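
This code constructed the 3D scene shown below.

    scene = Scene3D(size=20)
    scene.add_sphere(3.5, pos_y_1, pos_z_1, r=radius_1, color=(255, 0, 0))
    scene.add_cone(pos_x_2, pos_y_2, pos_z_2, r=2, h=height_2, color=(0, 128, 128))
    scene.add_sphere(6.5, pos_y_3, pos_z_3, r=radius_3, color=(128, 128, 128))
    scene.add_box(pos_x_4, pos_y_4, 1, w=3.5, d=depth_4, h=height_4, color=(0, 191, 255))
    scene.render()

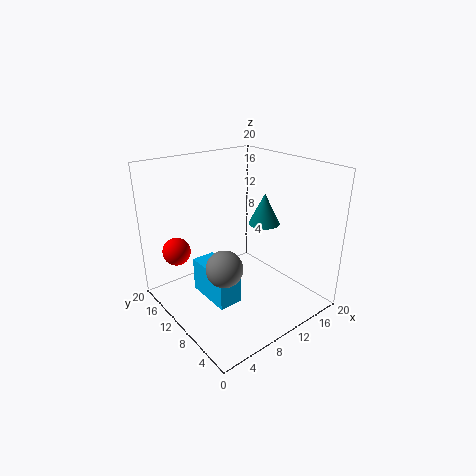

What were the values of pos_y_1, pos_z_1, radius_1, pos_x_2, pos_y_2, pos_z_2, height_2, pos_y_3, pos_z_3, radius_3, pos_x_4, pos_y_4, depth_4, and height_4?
pos_y_1 = 16; pos_z_1 = 7.5; radius_1 = 2; pos_x_2 = 11.5; pos_y_2 = 6.5; pos_z_2 = 13; height_2 = 4; pos_y_3 = 8.5; pos_z_3 = 7; radius_3 = 2.5; pos_x_4 = 5.5; pos_y_4 = 8; depth_4 = 7; height_4 = 5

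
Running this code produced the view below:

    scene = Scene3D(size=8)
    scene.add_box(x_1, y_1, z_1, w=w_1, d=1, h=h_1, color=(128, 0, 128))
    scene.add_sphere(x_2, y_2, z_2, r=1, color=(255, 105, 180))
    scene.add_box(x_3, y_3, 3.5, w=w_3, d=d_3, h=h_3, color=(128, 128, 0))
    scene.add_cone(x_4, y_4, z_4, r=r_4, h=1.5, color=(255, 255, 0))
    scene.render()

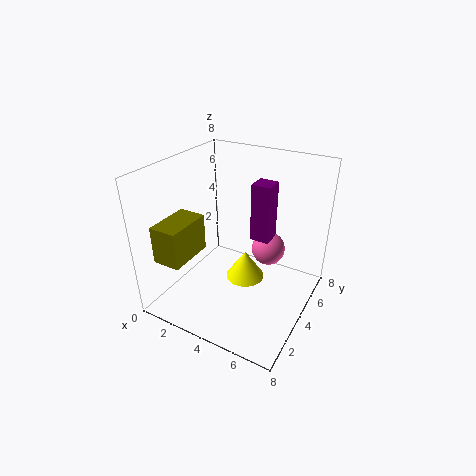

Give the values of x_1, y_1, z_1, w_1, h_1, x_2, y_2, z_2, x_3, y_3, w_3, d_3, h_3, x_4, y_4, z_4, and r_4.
x_1 = 5, y_1 = 3.5, z_1 = 4.5, w_1 = 1, h_1 = 3, x_2 = 5, y_2 = 6, z_2 = 2.5, x_3 = 1, y_3 = 0.5, w_3 = 1.5, d_3 = 2.5, h_3 = 2, x_4 = 5, y_4 = 3, z_4 = 2.5, r_4 = 1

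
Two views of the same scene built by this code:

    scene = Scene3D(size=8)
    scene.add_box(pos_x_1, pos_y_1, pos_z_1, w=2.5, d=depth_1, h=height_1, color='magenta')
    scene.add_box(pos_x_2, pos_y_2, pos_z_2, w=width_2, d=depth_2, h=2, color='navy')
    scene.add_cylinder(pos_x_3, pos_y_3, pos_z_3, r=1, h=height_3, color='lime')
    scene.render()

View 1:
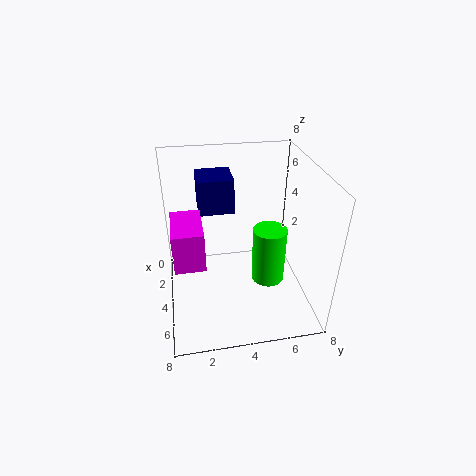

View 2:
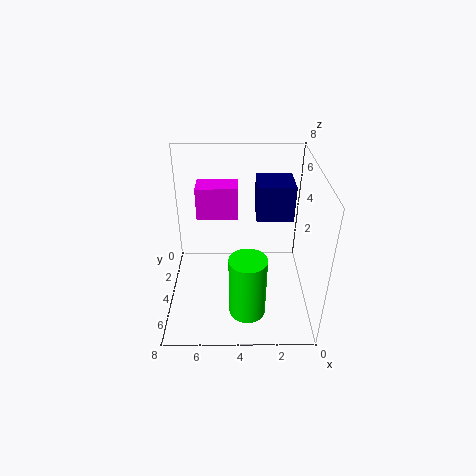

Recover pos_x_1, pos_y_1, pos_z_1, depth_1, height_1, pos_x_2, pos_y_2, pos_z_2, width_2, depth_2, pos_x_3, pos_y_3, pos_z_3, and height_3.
pos_x_1 = 4, pos_y_1 = 0.5, pos_z_1 = 4, depth_1 = 1.5, height_1 = 2, pos_x_2 = 1, pos_y_2 = 2, pos_z_2 = 5, width_2 = 2, depth_2 = 2, pos_x_3 = 3.5, pos_y_3 = 6, pos_z_3 = 0.5, height_3 = 3.5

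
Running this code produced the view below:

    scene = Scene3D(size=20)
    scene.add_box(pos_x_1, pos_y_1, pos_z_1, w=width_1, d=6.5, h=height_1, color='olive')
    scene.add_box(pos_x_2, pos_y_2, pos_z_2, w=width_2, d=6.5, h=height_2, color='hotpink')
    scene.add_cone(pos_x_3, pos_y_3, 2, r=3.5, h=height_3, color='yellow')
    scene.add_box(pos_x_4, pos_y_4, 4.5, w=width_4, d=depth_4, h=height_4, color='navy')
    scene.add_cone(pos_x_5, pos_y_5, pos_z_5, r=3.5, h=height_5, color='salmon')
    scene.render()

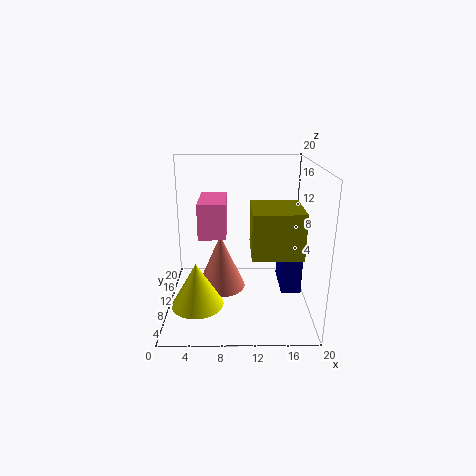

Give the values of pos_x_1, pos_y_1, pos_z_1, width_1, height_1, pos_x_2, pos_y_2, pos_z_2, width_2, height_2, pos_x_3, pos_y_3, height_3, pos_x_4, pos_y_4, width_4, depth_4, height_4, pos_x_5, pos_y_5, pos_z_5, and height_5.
pos_x_1 = 11.5
pos_y_1 = 1.5
pos_z_1 = 10.5
width_1 = 6
height_1 = 5.5
pos_x_2 = 5
pos_y_2 = 5.5
pos_z_2 = 11.5
width_2 = 3.5
height_2 = 4.5
pos_x_3 = 4.5
pos_y_3 = 6
height_3 = 6
pos_x_4 = 15.5
pos_y_4 = 4.5
width_4 = 2.5
depth_4 = 6
height_4 = 7
pos_x_5 = 7.5
pos_y_5 = 11
pos_z_5 = 2
height_5 = 8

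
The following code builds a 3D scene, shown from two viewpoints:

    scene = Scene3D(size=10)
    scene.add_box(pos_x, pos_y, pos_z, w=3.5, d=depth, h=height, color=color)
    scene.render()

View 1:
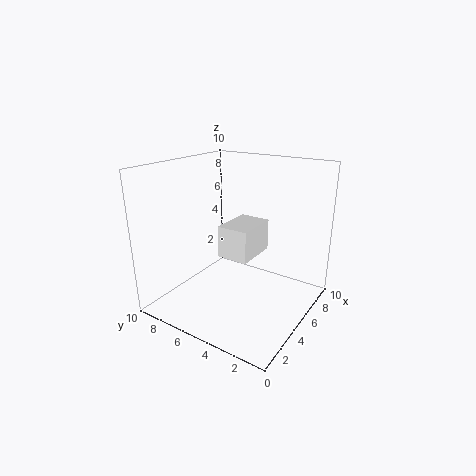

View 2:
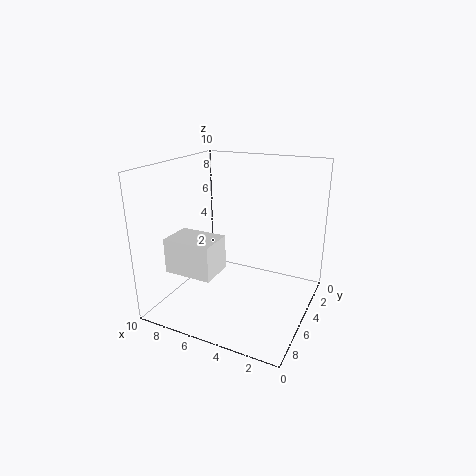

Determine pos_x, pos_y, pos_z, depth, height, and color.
pos_x = 6; pos_y = 5; pos_z = 2.5; depth = 2.5; height = 2.5; color = 'white'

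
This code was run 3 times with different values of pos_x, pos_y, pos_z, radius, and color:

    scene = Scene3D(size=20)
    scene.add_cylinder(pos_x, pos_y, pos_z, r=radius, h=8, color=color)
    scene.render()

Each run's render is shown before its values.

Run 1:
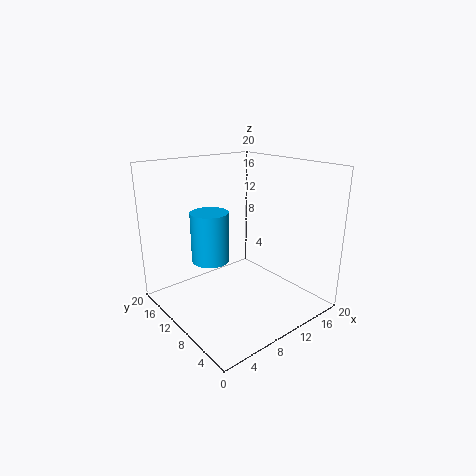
pos_x = 10; pos_y = 17; pos_z = 4; radius = 3; color = 'deepskyblue'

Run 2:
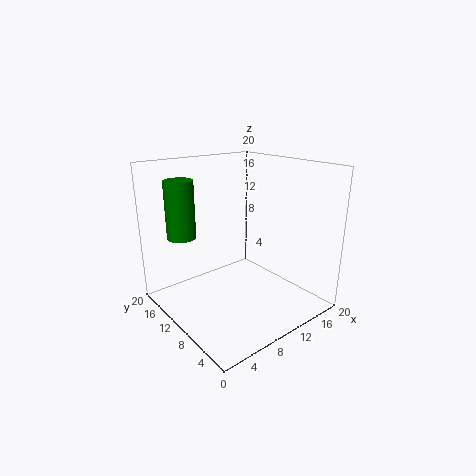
pos_x = 4; pos_y = 15; pos_z = 10; radius = 2; color = 'green'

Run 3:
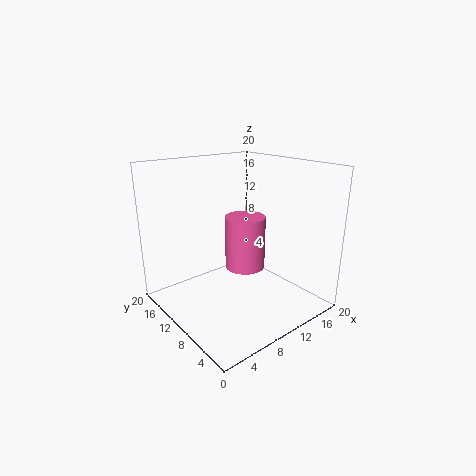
pos_x = 13; pos_y = 12; pos_z = 4; radius = 3; color = 'hotpink'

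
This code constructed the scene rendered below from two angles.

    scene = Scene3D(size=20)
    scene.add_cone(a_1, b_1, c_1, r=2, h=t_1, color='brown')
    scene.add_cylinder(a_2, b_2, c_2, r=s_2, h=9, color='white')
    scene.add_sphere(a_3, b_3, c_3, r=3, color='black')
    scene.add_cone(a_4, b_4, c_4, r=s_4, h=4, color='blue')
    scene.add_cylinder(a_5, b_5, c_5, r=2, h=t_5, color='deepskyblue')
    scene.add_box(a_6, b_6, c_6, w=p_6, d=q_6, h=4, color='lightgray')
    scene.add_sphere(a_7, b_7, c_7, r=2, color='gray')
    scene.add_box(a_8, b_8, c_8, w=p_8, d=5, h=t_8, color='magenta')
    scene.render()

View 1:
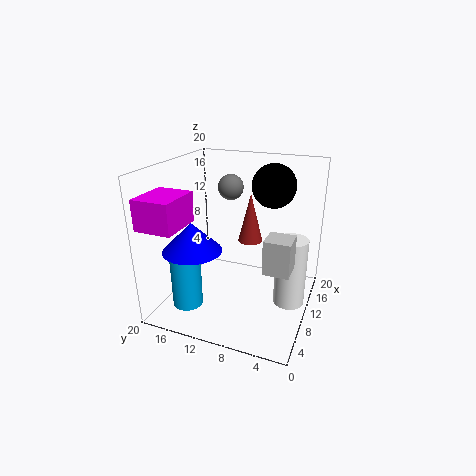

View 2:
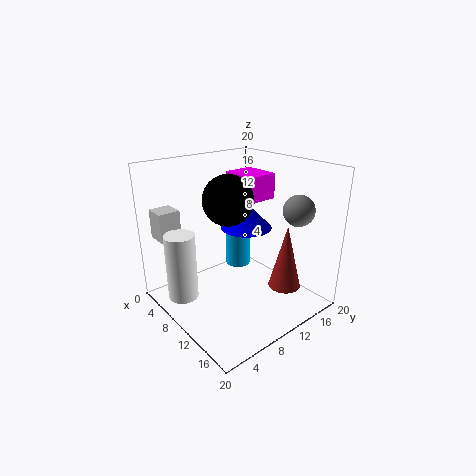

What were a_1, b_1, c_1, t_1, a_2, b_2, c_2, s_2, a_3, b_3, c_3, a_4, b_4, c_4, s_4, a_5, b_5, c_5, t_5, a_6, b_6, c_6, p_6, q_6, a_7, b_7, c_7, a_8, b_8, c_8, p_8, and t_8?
a_1 = 18
b_1 = 11
c_1 = 6
t_1 = 8
a_2 = 8
b_2 = 2
c_2 = 3
s_2 = 2
a_3 = 13
b_3 = 6
c_3 = 17
a_4 = 6
b_4 = 15
c_4 = 9
s_4 = 4
a_5 = 4
b_5 = 15
c_5 = 2
t_5 = 7
a_6 = 2
b_6 = 1
c_6 = 10
p_6 = 3
q_6 = 3
a_7 = 17
b_7 = 14
c_7 = 15
a_8 = 1
b_8 = 15
c_8 = 13
p_8 = 6
t_8 = 4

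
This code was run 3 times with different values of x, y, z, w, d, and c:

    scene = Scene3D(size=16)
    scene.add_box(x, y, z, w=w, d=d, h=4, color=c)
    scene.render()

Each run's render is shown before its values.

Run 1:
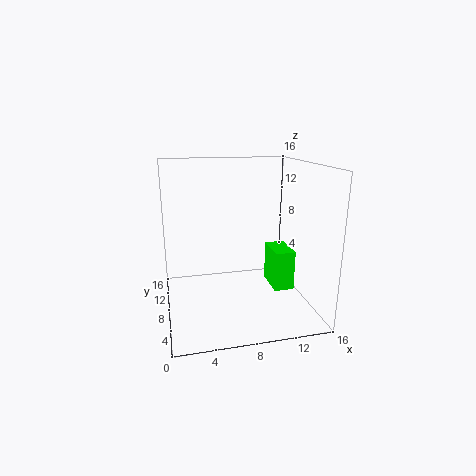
x = 10.5; y = 2.5; z = 4; w = 2; d = 3.5; c = 'lime'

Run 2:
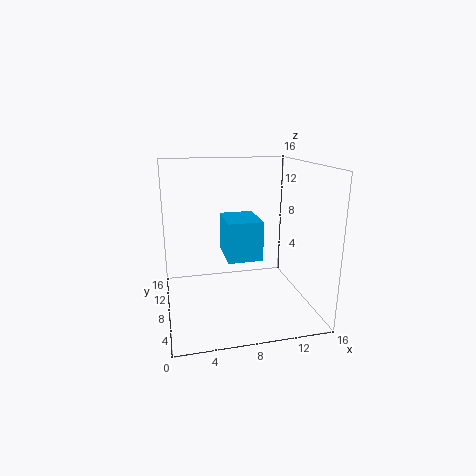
x = 6; y = 3.5; z = 7; w = 3.5; d = 4.5; c = 'deepskyblue'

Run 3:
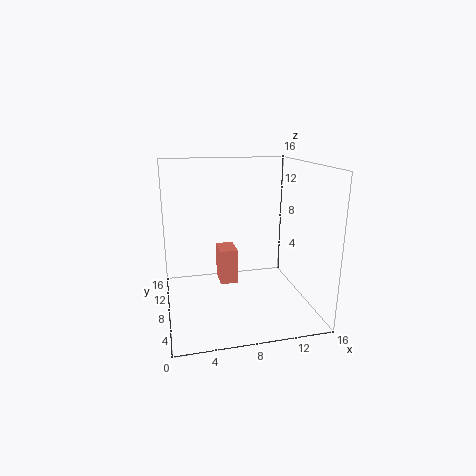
x = 6; y = 8; z = 2.5; w = 2; d = 3; c = 'salmon'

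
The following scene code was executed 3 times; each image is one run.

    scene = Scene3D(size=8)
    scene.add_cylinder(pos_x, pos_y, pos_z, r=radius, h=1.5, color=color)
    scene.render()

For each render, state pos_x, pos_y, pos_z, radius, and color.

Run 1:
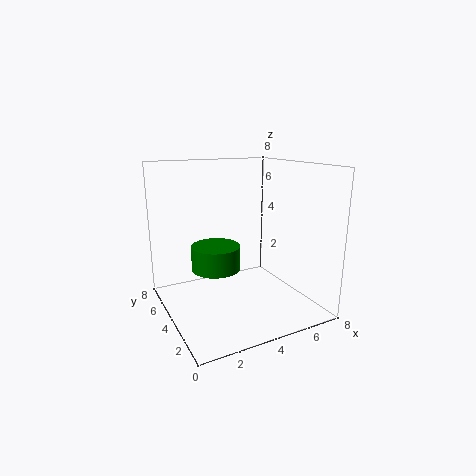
pos_x = 3.5, pos_y = 6, pos_z = 1.5, radius = 1.5, color = 'green'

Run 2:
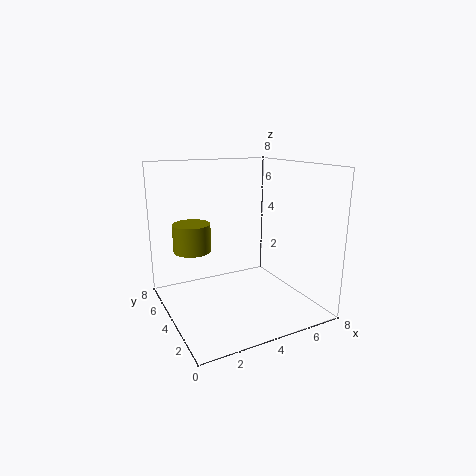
pos_x = 1.5, pos_y = 4.5, pos_z = 3.5, radius = 1, color = 'olive'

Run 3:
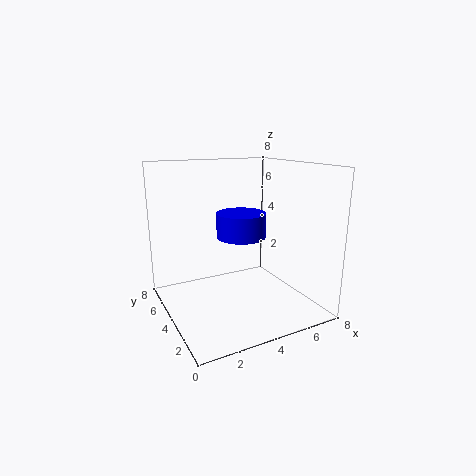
pos_x = 5, pos_y = 5.5, pos_z = 3.5, radius = 1.5, color = 'blue'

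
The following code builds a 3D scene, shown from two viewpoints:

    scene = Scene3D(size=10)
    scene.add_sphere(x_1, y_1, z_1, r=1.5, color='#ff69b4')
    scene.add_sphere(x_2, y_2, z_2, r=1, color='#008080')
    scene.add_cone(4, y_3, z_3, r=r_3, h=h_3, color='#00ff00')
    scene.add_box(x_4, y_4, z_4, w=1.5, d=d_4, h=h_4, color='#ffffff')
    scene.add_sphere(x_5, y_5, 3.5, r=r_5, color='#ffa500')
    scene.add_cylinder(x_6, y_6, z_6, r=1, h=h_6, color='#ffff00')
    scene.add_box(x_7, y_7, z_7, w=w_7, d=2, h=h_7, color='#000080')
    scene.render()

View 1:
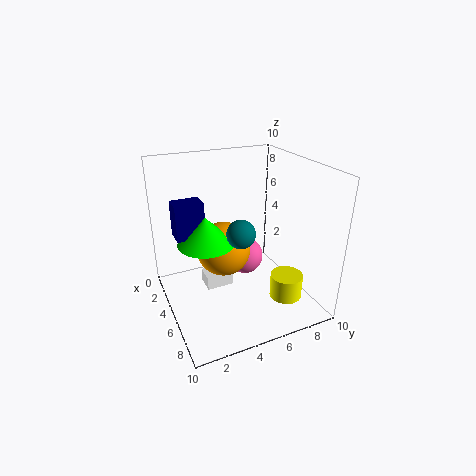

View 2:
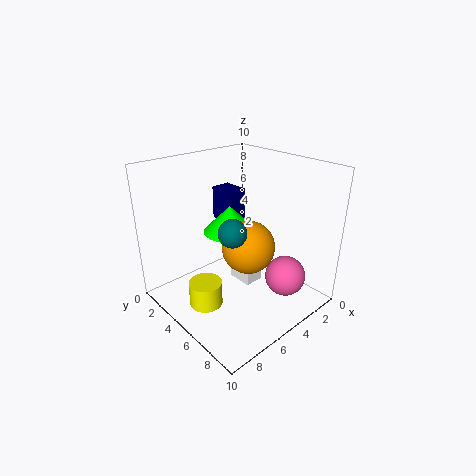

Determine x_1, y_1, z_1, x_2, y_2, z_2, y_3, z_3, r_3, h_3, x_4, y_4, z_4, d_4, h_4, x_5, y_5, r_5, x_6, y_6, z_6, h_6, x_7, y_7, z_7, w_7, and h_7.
x_1 = 2, y_1 = 7, z_1 = 1.5, x_2 = 5.5, y_2 = 5, z_2 = 5.5, y_3 = 3, z_3 = 4.5, r_3 = 2, h_3 = 2, x_4 = 2.5, y_4 = 3, z_4 = 0.5, d_4 = 2, h_4 = 1, x_5 = 3.5, y_5 = 4.5, r_5 = 2, x_6 = 9, y_6 = 6.5, z_6 = 2.5, h_6 = 1.5, x_7 = 2.5, y_7 = 1, z_7 = 5, w_7 = 1.5, h_7 = 2.5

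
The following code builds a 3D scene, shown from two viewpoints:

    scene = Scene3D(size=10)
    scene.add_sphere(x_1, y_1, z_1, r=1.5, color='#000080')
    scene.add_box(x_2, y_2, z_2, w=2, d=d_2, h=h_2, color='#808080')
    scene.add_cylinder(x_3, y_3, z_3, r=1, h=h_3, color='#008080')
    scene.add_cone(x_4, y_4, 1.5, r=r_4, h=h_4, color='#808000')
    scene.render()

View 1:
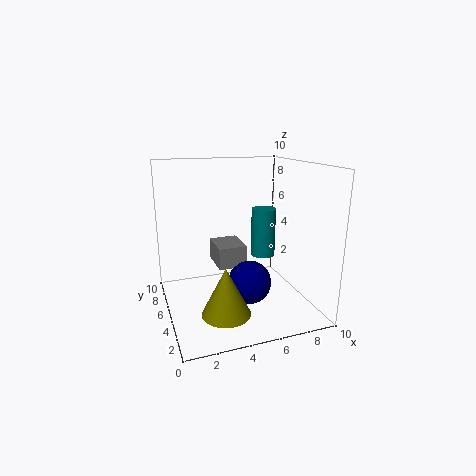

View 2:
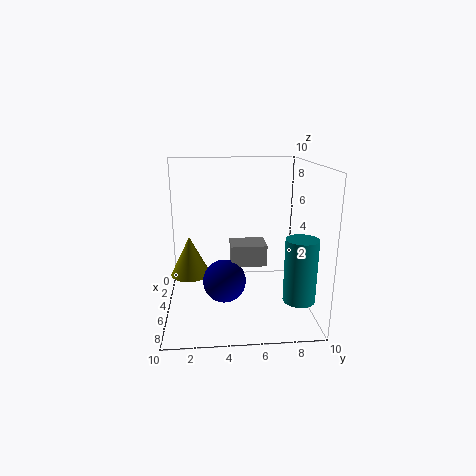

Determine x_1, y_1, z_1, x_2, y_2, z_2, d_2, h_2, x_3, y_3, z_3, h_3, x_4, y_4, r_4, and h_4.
x_1 = 5.5, y_1 = 4, z_1 = 2, x_2 = 3.5, y_2 = 4.5, z_2 = 3, d_2 = 2.5, h_2 = 1.5, x_3 = 8.5, y_3 = 8.5, z_3 = 2, h_3 = 4, x_4 = 3, y_4 = 1.5, r_4 = 1.5, h_4 = 3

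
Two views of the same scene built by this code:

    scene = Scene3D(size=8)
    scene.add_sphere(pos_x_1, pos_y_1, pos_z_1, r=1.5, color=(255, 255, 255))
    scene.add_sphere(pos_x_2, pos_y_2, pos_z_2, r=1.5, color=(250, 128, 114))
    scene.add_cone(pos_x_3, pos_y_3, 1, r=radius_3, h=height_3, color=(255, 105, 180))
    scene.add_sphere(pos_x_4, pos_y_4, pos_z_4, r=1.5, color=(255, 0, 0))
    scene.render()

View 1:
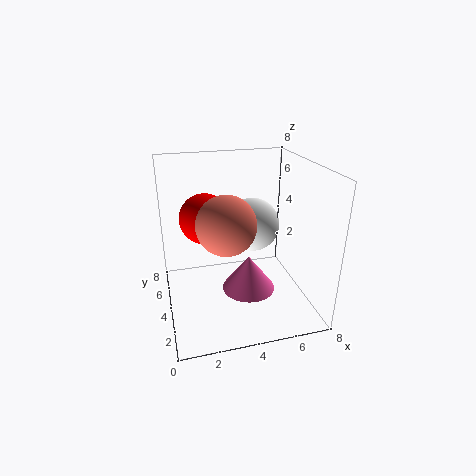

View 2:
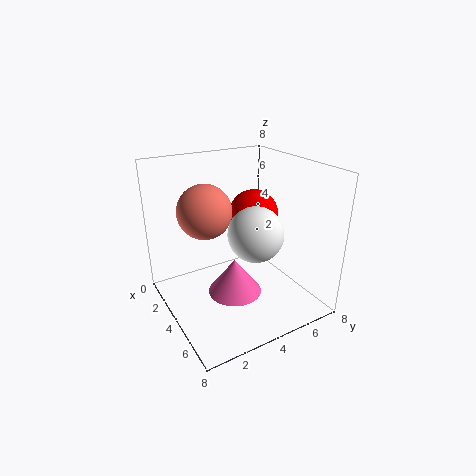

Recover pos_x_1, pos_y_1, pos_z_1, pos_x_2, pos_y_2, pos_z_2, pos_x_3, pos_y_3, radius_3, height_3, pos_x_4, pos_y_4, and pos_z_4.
pos_x_1 = 5
pos_y_1 = 4.5
pos_z_1 = 4.5
pos_x_2 = 3
pos_y_2 = 2.5
pos_z_2 = 5.5
pos_x_3 = 4.5
pos_y_3 = 3.5
radius_3 = 1.5
height_3 = 2
pos_x_4 = 2.5
pos_y_4 = 6
pos_z_4 = 4.5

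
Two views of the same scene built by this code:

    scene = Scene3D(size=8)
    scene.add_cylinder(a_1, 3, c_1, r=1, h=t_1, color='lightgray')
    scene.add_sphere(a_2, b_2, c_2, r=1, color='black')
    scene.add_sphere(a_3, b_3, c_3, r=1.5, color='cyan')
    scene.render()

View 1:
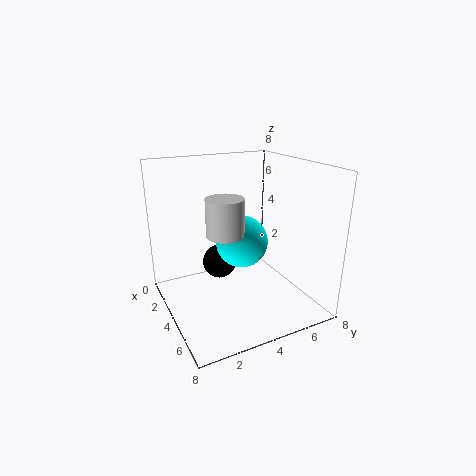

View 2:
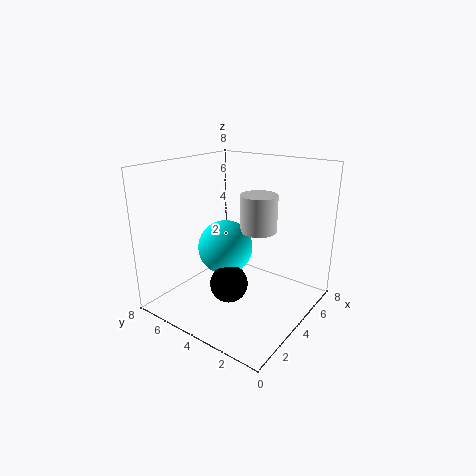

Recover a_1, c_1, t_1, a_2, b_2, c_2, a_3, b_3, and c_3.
a_1 = 4.5, c_1 = 4.5, t_1 = 2, a_2 = 2.5, b_2 = 3.5, c_2 = 2, a_3 = 3.5, b_3 = 4.5, c_3 = 3.5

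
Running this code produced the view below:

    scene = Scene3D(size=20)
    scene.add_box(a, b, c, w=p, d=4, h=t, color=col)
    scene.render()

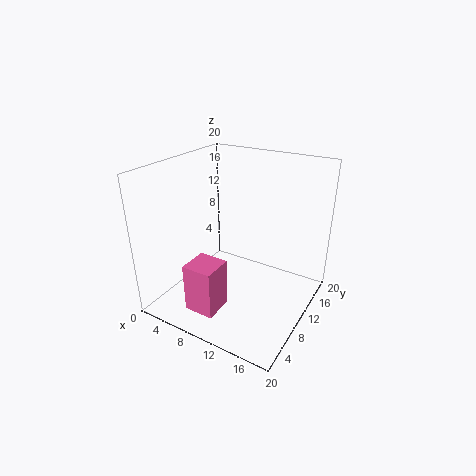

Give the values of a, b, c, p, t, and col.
a = 7; b = 1.5; c = 2.5; p = 4; t = 6.5; col = 'hotpink'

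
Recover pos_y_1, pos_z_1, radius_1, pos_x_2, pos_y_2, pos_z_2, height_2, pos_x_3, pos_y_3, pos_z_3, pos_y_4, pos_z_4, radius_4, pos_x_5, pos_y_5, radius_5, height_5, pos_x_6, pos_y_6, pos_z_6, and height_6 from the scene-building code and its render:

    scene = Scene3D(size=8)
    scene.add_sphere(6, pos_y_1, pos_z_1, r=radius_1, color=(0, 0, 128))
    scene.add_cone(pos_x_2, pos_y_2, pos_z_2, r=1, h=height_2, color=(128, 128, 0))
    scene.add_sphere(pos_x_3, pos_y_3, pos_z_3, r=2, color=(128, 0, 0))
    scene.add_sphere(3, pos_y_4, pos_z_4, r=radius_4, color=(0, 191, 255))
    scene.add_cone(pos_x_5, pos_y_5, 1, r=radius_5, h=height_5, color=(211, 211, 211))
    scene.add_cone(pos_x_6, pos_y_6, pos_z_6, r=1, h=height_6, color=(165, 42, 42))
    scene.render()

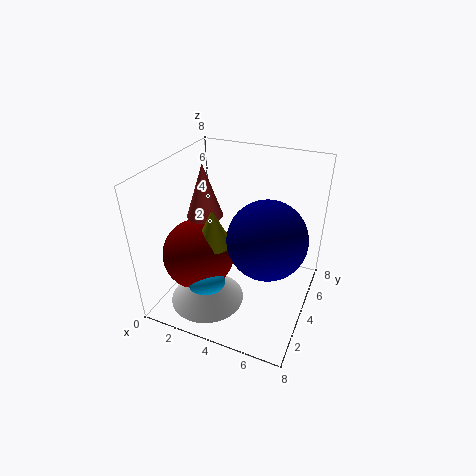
pos_y_1 = 3; pos_z_1 = 5; radius_1 = 2; pos_x_2 = 3; pos_y_2 = 3; pos_z_2 = 4; height_2 = 2; pos_x_3 = 2; pos_y_3 = 3; pos_z_3 = 3; pos_y_4 = 2; pos_z_4 = 2; radius_4 = 1; pos_x_5 = 3; pos_y_5 = 2; radius_5 = 2; height_5 = 2; pos_x_6 = 2; pos_y_6 = 4; pos_z_6 = 5; height_6 = 3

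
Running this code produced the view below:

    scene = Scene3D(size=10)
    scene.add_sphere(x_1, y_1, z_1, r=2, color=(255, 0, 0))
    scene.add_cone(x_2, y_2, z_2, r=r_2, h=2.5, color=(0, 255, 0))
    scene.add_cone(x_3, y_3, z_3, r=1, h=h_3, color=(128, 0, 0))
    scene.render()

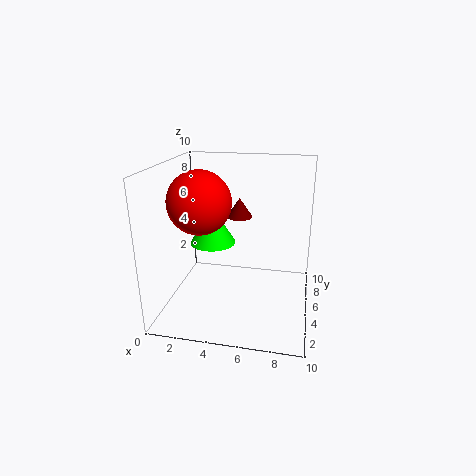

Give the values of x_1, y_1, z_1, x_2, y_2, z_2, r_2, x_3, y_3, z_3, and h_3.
x_1 = 3
y_1 = 3
z_1 = 8
x_2 = 3.5
y_2 = 4
z_2 = 5
r_2 = 1.5
x_3 = 4.5
y_3 = 8
z_3 = 5.5
h_3 = 1.5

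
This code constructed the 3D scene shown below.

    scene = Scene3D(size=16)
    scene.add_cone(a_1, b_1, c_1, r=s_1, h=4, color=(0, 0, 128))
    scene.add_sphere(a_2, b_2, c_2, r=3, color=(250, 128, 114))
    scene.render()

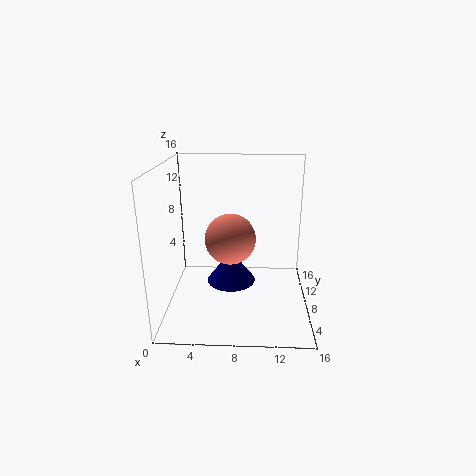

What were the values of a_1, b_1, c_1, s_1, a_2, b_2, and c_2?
a_1 = 7, b_1 = 11, c_1 = 1, s_1 = 3, a_2 = 7, b_2 = 10, c_2 = 7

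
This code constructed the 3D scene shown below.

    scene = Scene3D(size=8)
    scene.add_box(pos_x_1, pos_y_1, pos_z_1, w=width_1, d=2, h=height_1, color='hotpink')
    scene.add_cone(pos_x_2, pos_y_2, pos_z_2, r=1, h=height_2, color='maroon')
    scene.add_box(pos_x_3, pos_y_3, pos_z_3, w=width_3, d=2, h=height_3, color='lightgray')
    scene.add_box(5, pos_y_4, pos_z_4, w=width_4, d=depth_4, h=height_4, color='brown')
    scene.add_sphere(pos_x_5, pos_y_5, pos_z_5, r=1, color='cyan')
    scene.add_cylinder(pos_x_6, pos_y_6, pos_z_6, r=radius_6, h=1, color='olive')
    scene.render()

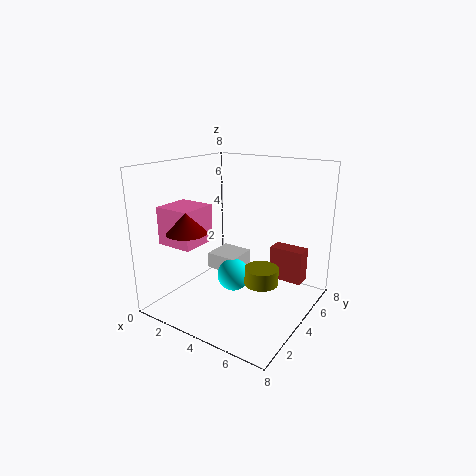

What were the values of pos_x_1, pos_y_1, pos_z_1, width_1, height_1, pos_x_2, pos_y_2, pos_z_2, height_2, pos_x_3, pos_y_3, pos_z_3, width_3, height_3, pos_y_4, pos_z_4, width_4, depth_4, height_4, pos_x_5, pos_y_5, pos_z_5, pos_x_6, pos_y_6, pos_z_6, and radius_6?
pos_x_1 = 1; pos_y_1 = 1; pos_z_1 = 4; width_1 = 2; height_1 = 2; pos_x_2 = 3; pos_y_2 = 1; pos_z_2 = 5; height_2 = 1; pos_x_3 = 1; pos_y_3 = 5; pos_z_3 = 1; width_3 = 2; height_3 = 1; pos_y_4 = 6; pos_z_4 = 1; width_4 = 2; depth_4 = 1; height_4 = 2; pos_x_5 = 3; pos_y_5 = 5; pos_z_5 = 1; pos_x_6 = 5; pos_y_6 = 5; pos_z_6 = 1; radius_6 = 1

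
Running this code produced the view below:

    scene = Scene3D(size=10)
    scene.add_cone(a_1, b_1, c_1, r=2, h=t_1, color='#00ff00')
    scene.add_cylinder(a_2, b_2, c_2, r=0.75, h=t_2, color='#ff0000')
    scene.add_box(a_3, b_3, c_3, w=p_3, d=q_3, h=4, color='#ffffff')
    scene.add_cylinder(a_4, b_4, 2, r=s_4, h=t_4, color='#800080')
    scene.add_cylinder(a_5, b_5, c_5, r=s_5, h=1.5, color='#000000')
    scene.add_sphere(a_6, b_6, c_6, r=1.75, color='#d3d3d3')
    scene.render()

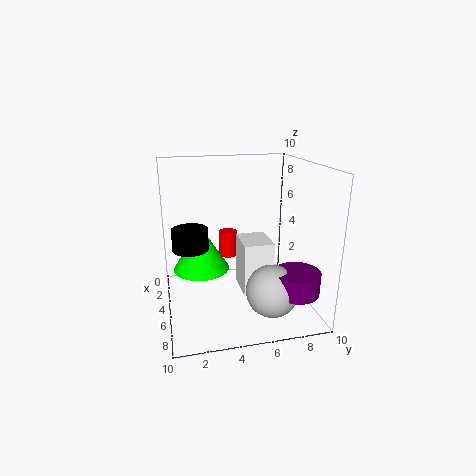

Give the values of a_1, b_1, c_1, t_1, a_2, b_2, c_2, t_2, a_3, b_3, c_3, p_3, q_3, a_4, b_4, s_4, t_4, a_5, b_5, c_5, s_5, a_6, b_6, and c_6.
a_1 = 4, b_1 = 2.5, c_1 = 2.5, t_1 = 3.25, a_2 = 1.5, b_2 = 5, c_2 = 2.25, t_2 = 2, a_3 = 2.25, b_3 = 5.5, c_3 = 0.25, p_3 = 2.75, q_3 = 2.25, a_4 = 8, b_4 = 8.25, s_4 = 1.5, t_4 = 1.5, a_5 = 4.5, b_5 = 1.75, c_5 = 4.25, s_5 = 1.25, a_6 = 7.5, b_6 = 6.75, c_6 = 2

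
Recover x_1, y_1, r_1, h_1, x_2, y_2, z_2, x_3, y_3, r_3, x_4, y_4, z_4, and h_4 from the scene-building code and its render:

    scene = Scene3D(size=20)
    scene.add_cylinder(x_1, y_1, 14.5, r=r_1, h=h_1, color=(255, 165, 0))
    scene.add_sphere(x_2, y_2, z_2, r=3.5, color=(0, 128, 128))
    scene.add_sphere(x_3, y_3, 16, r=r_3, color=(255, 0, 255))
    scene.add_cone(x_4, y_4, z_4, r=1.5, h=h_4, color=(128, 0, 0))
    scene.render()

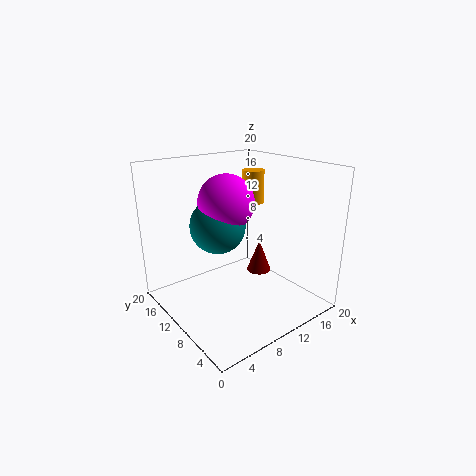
x_1 = 13
y_1 = 10.5
r_1 = 1.5
h_1 = 4.5
x_2 = 6
y_2 = 9
z_2 = 13
x_3 = 7
y_3 = 8.5
r_3 = 3.5
x_4 = 9.5
y_4 = 5
z_4 = 7.5
h_4 = 4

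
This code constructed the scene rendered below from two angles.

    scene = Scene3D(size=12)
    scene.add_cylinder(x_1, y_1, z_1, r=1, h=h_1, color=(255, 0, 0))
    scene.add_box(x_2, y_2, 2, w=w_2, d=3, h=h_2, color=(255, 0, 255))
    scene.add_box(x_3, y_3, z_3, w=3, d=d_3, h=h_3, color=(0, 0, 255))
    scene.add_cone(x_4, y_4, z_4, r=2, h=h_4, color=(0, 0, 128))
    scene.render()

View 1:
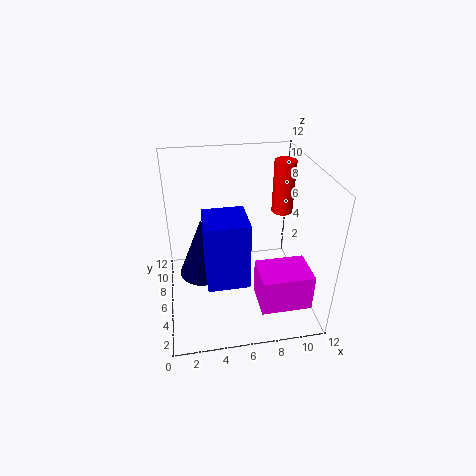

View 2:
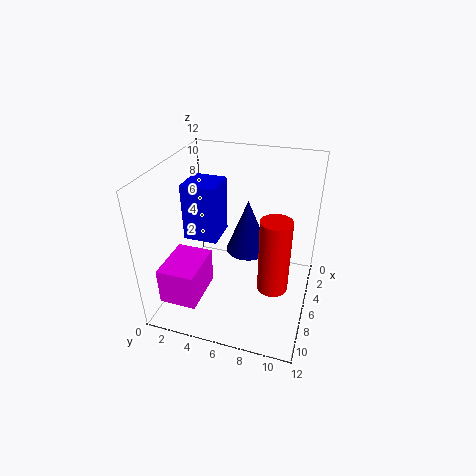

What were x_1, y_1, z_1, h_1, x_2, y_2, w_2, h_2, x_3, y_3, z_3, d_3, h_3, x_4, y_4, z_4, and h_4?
x_1 = 11; y_1 = 10; z_1 = 6; h_1 = 5; x_2 = 7; y_2 = 1; w_2 = 4; h_2 = 3; x_3 = 3; y_3 = 1; z_3 = 5; d_3 = 3; h_3 = 5; x_4 = 3; y_4 = 6; z_4 = 3; h_4 = 5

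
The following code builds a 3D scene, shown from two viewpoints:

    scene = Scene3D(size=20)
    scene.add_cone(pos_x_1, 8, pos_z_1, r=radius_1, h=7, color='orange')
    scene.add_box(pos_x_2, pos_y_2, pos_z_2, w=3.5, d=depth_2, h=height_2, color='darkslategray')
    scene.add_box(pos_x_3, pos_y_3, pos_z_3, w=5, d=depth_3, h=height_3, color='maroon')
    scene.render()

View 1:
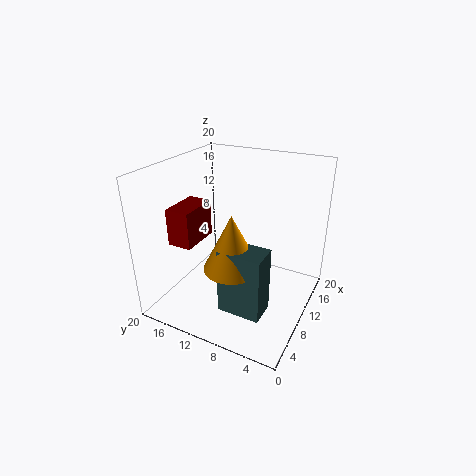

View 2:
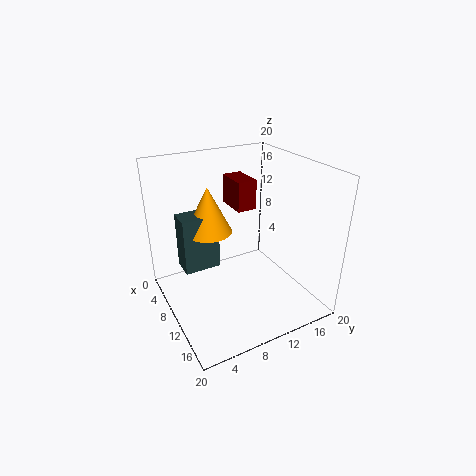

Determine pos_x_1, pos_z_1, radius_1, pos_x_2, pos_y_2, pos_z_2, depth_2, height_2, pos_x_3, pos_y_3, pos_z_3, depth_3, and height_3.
pos_x_1 = 4.5, pos_z_1 = 9, radius_1 = 3.5, pos_x_2 = 2.5, pos_y_2 = 3.5, pos_z_2 = 3.5, depth_2 = 5.5, height_2 = 8.5, pos_x_3 = 1.5, pos_y_3 = 12, pos_z_3 = 12, depth_3 = 3, height_3 = 4.5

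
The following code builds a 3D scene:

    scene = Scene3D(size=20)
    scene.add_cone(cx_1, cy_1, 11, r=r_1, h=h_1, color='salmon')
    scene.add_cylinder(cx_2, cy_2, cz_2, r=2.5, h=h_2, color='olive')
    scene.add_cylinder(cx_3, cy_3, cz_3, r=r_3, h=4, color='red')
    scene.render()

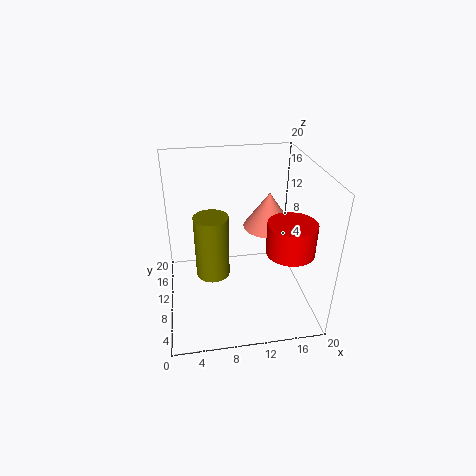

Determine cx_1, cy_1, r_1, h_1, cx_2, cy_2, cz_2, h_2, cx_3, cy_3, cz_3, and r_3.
cx_1 = 14.5
cy_1 = 11
r_1 = 3.5
h_1 = 5
cx_2 = 6.5
cy_2 = 12
cz_2 = 3
h_2 = 9.5
cx_3 = 15.5
cy_3 = 4
cz_3 = 11
r_3 = 3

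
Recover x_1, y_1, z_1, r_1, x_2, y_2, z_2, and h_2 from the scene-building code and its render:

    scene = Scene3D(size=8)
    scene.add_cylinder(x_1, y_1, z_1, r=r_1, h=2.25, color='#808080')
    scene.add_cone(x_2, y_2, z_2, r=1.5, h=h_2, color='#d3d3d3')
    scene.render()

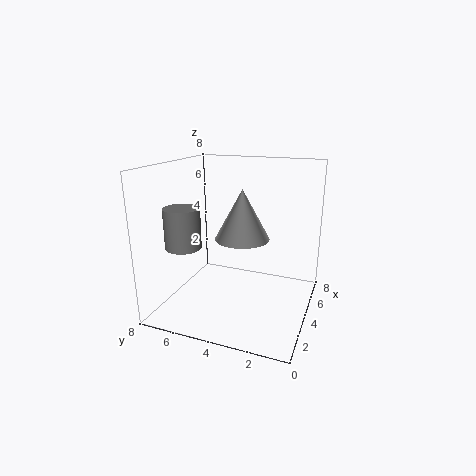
x_1 = 2.75
y_1 = 6.75
z_1 = 3.5
r_1 = 1
x_2 = 4
y_2 = 3.75
z_2 = 4
h_2 = 2.75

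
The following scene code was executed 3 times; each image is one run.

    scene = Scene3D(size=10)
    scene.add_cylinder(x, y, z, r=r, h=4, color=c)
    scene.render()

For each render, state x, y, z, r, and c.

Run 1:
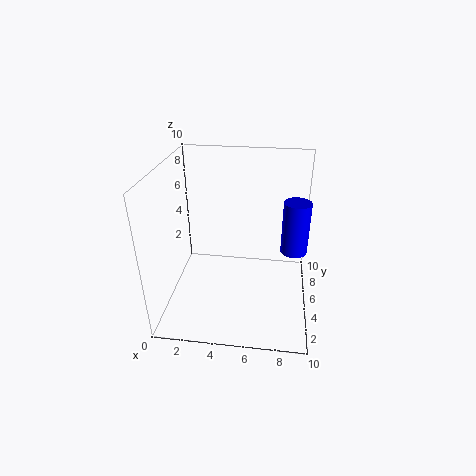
x = 9, y = 7, z = 3, r = 1, c = 'blue'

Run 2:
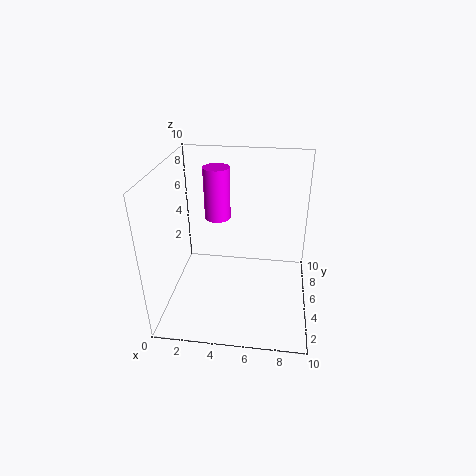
x = 3, y = 8, z = 5, r = 1, c = 'magenta'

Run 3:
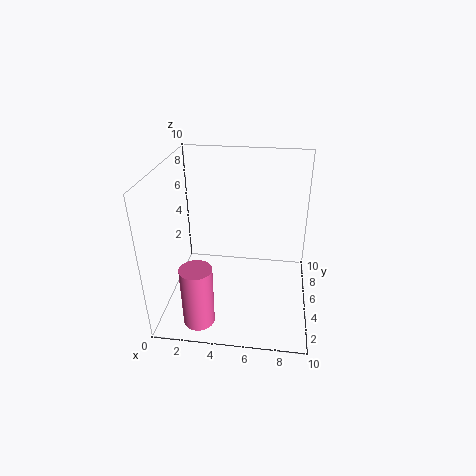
x = 3, y = 1, z = 1, r = 1, c = 'hotpink'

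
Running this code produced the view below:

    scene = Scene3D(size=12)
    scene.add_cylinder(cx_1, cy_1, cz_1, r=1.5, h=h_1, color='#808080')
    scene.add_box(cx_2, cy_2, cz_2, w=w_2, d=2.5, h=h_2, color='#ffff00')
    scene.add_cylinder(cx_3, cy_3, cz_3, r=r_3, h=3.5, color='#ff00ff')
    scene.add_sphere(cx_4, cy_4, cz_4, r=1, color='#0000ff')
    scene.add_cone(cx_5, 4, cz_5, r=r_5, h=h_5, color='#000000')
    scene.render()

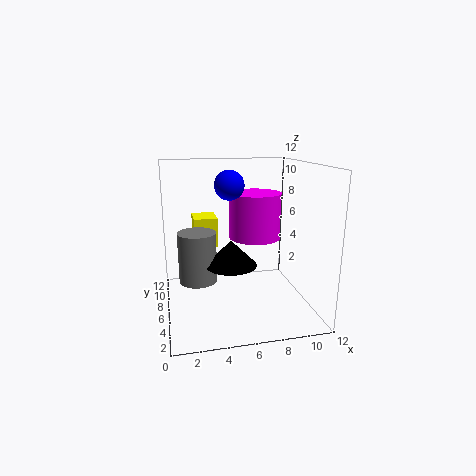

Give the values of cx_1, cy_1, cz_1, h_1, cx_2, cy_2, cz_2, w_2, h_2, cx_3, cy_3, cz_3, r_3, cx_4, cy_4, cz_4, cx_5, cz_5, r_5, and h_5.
cx_1 = 2.5; cy_1 = 5; cz_1 = 3; h_1 = 4; cx_2 = 2.5; cy_2 = 7; cz_2 = 5; w_2 = 2; h_2 = 2.5; cx_3 = 7; cy_3 = 4.5; cz_3 = 6.5; r_3 = 2; cx_4 = 4.5; cy_4 = 2; cz_4 = 11; cx_5 = 5; cz_5 = 4.5; r_5 = 2; h_5 = 2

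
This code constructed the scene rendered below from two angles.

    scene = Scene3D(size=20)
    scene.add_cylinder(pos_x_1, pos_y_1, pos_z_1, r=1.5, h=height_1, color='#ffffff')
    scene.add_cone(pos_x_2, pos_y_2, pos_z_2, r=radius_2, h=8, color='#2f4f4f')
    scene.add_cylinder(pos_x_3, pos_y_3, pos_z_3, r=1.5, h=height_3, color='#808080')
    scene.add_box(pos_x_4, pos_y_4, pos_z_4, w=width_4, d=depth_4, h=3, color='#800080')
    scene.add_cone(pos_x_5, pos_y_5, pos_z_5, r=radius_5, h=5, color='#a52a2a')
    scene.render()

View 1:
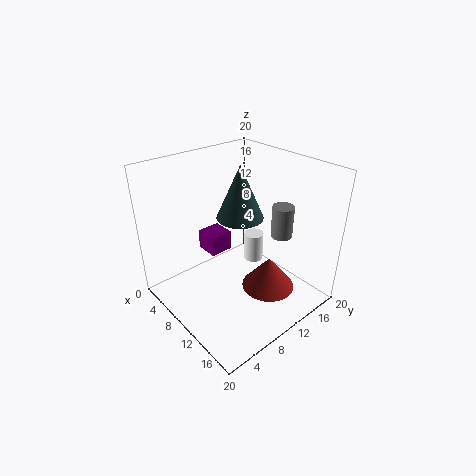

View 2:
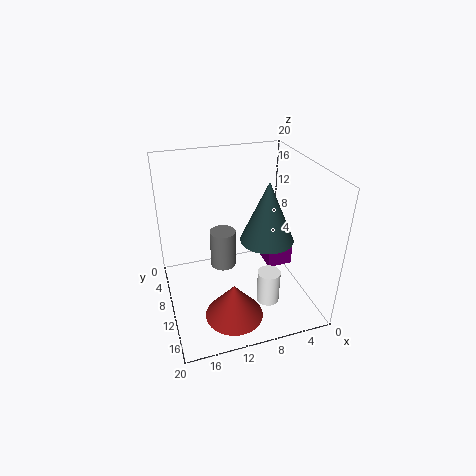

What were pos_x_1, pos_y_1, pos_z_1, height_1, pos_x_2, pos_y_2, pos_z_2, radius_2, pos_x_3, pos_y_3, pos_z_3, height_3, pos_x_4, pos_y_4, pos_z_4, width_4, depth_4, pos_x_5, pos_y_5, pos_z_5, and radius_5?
pos_x_1 = 7.5, pos_y_1 = 15.5, pos_z_1 = 3, height_1 = 4.5, pos_x_2 = 7, pos_y_2 = 13, pos_z_2 = 11, radius_2 = 3.5, pos_x_3 = 13.5, pos_y_3 = 15, pos_z_3 = 10, height_3 = 4.5, pos_x_4 = 2.5, pos_y_4 = 8.5, pos_z_4 = 5.5, width_4 = 3.5, depth_4 = 3.5, pos_x_5 = 12, pos_y_5 = 14.5, pos_z_5 = 0.5, radius_5 = 4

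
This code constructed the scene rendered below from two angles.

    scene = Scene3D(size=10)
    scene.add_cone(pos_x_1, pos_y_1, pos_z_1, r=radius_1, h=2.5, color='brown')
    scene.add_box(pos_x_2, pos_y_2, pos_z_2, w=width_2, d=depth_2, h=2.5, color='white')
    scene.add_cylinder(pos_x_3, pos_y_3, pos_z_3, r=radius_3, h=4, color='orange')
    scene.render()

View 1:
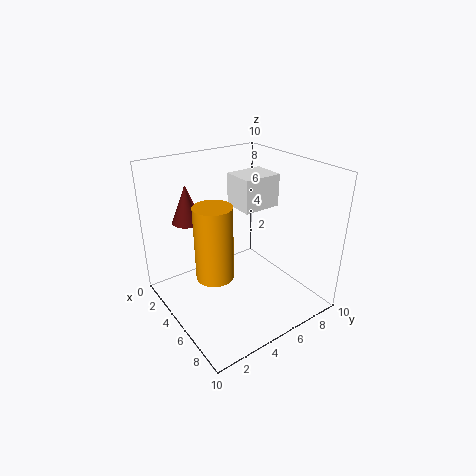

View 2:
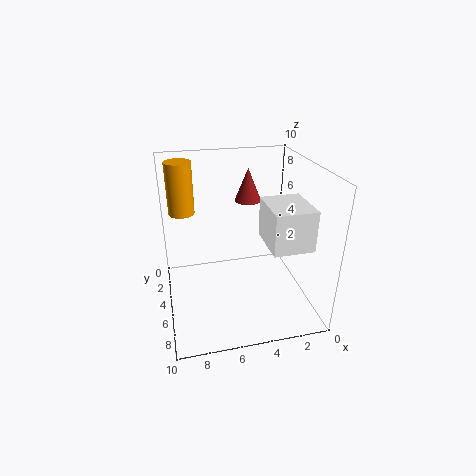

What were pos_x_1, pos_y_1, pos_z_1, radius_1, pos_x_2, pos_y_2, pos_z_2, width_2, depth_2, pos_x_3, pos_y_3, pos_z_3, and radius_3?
pos_x_1 = 3.5, pos_y_1 = 2, pos_z_1 = 6.5, radius_1 = 1, pos_x_2 = 1.5, pos_y_2 = 6.5, pos_z_2 = 6, width_2 = 2.5, depth_2 = 3, pos_x_3 = 8.5, pos_y_3 = 1, pos_z_3 = 5.5, radius_3 = 1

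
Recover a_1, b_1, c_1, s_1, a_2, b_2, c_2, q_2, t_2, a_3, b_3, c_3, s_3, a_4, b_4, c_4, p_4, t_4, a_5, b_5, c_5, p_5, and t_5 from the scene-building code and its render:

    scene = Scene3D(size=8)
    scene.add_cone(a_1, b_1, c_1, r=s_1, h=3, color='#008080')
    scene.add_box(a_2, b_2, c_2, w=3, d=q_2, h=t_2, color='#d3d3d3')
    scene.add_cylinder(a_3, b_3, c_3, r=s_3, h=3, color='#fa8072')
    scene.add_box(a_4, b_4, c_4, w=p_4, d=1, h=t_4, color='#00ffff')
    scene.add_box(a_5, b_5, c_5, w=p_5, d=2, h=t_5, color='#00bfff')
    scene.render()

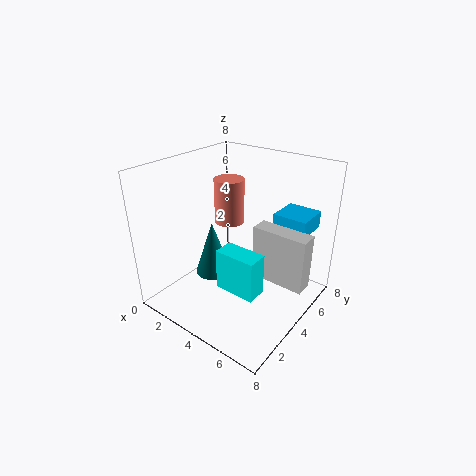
a_1 = 3, b_1 = 3, c_1 = 2, s_1 = 1, a_2 = 5, b_2 = 4, c_2 = 2, q_2 = 1, t_2 = 3, a_3 = 1, b_3 = 7, c_3 = 3, s_3 = 1, a_4 = 5, b_4 = 1, c_4 = 3, p_4 = 2, t_4 = 2, a_5 = 5, b_5 = 6, c_5 = 4, p_5 = 2, t_5 = 1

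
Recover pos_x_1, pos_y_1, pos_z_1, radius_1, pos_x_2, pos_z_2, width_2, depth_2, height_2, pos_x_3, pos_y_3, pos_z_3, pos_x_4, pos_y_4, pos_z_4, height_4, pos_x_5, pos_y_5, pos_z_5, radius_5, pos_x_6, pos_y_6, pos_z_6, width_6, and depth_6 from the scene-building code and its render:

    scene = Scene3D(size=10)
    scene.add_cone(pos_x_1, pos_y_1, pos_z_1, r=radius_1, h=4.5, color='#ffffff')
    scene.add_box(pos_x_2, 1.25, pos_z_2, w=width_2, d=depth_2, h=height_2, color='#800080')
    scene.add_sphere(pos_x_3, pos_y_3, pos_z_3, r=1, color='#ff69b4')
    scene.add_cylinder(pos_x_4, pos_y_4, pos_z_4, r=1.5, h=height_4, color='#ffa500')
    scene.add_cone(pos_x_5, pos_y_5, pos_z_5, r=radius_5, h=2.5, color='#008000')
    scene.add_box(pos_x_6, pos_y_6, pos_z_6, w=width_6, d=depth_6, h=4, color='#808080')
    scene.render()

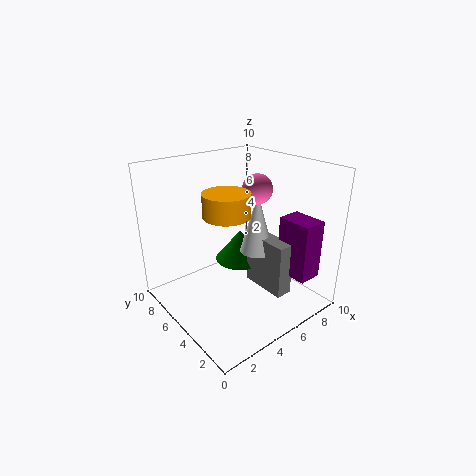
pos_x_1 = 7
pos_y_1 = 5.25
pos_z_1 = 3.25
radius_1 = 1.25
pos_x_2 = 7.75
pos_z_2 = 2
width_2 = 1.75
depth_2 = 2.5
height_2 = 4.25
pos_x_3 = 6
pos_y_3 = 4.25
pos_z_3 = 8.5
pos_x_4 = 3.5
pos_y_4 = 4.25
pos_z_4 = 7.25
height_4 = 1.5
pos_x_5 = 7.25
pos_y_5 = 7.5
pos_z_5 = 1.5
radius_5 = 2
pos_x_6 = 6.75
pos_y_6 = 2.5
pos_z_6 = 0.5
width_6 = 1.25
depth_6 = 3.5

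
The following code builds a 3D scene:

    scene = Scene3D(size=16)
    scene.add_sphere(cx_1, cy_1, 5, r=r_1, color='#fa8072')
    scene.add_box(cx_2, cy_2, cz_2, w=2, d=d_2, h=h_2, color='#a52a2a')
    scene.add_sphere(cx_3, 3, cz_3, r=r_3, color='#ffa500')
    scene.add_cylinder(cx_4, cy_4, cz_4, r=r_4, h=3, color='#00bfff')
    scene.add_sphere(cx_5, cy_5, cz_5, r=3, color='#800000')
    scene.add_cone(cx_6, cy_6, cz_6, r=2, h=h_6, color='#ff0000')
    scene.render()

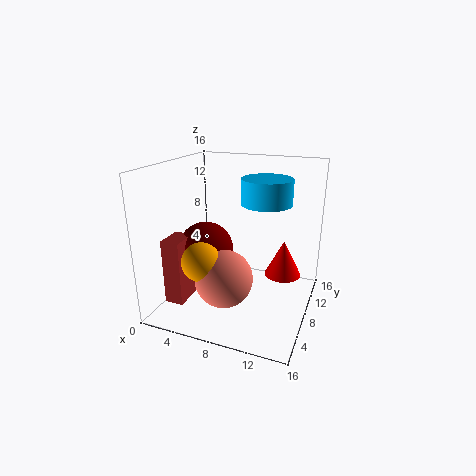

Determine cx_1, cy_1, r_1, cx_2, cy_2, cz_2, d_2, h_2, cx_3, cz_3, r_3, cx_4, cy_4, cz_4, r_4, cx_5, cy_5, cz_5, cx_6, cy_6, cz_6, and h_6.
cx_1 = 8, cy_1 = 4, r_1 = 3, cx_2 = 2, cy_2 = 2, cz_2 = 2, d_2 = 3, h_2 = 7, cx_3 = 6, cz_3 = 7, r_3 = 2, cx_4 = 10, cy_4 = 12, cz_4 = 11, r_4 = 3, cx_5 = 5, cy_5 = 6, cz_5 = 7, cx_6 = 13, cy_6 = 9, cz_6 = 4, h_6 = 4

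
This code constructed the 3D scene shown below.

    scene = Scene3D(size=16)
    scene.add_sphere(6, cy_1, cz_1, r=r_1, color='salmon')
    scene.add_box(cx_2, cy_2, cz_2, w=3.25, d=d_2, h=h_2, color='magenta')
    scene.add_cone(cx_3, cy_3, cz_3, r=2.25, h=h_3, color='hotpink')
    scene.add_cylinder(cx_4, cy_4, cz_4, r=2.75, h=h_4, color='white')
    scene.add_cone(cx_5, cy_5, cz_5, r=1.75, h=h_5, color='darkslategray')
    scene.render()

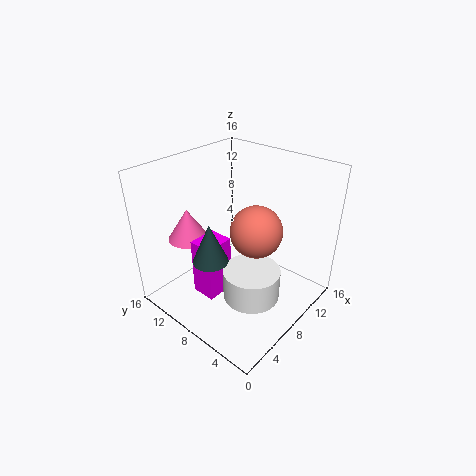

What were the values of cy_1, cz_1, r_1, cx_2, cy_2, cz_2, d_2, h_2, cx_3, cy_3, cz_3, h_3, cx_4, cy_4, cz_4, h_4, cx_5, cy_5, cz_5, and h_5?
cy_1 = 4, cz_1 = 11.25, r_1 = 2.5, cx_2 = 3.5, cy_2 = 8, cz_2 = 2, d_2 = 2.75, h_2 = 6.5, cx_3 = 4.75, cy_3 = 12.5, cz_3 = 7.75, h_3 = 3.5, cx_4 = 4.5, cy_4 = 3.25, cz_4 = 5, h_4 = 3, cx_5 = 2.75, cy_5 = 7, cz_5 = 8.25, h_5 = 4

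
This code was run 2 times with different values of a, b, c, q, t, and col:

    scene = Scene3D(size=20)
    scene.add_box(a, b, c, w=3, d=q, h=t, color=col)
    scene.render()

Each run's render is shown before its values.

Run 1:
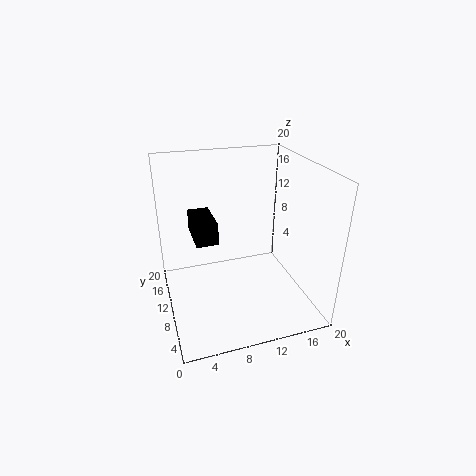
a = 4, b = 9, c = 10, q = 6, t = 3, col = 'black'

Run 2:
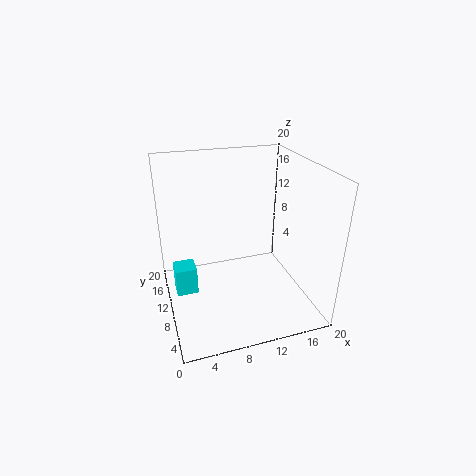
a = 1, b = 10, c = 2, q = 3, t = 4, col = 'cyan'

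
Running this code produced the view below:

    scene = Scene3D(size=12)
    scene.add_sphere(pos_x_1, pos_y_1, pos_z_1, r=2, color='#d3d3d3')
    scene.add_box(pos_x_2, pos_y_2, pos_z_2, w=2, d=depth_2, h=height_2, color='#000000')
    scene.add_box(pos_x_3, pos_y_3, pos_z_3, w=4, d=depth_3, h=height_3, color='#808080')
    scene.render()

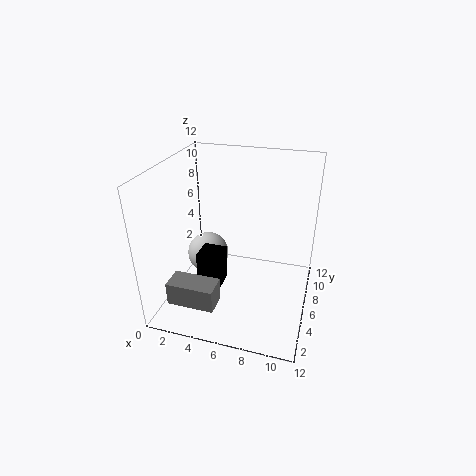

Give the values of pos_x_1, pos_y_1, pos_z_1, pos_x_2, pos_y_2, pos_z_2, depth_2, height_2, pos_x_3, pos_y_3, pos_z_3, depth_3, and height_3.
pos_x_1 = 2
pos_y_1 = 9
pos_z_1 = 2
pos_x_2 = 3
pos_y_2 = 4
pos_z_2 = 2
depth_2 = 2
height_2 = 3
pos_x_3 = 1
pos_y_3 = 2
pos_z_3 = 1
depth_3 = 2
height_3 = 2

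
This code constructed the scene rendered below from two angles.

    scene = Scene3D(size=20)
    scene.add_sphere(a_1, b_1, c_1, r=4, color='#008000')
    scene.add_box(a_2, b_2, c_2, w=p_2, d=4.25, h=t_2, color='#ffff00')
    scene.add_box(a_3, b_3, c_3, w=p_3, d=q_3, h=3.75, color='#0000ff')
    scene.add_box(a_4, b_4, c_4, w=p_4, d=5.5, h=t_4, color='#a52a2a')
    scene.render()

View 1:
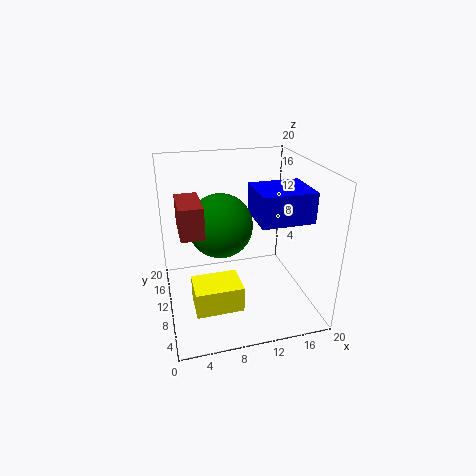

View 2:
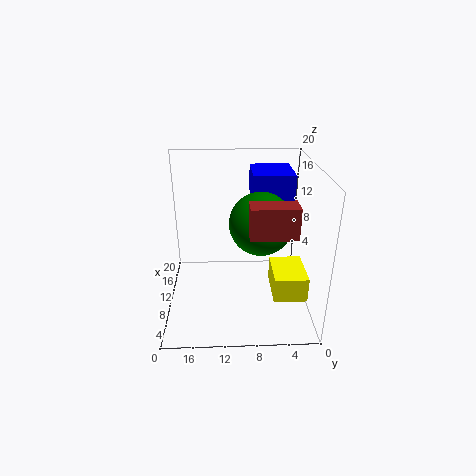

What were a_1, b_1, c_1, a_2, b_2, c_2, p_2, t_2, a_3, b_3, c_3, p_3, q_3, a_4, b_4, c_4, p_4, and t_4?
a_1 = 7
b_1 = 7.25
c_1 = 13.5
a_2 = 2.75
b_2 = 1.5
c_2 = 4.5
p_2 = 5.75
t_2 = 3.25
a_3 = 10.75
b_3 = 2.25
c_3 = 14.75
p_3 = 6.5
q_3 = 5.75
a_4 = 1.75
b_4 = 3.5
c_4 = 13.75
p_4 = 2.75
t_4 = 3.75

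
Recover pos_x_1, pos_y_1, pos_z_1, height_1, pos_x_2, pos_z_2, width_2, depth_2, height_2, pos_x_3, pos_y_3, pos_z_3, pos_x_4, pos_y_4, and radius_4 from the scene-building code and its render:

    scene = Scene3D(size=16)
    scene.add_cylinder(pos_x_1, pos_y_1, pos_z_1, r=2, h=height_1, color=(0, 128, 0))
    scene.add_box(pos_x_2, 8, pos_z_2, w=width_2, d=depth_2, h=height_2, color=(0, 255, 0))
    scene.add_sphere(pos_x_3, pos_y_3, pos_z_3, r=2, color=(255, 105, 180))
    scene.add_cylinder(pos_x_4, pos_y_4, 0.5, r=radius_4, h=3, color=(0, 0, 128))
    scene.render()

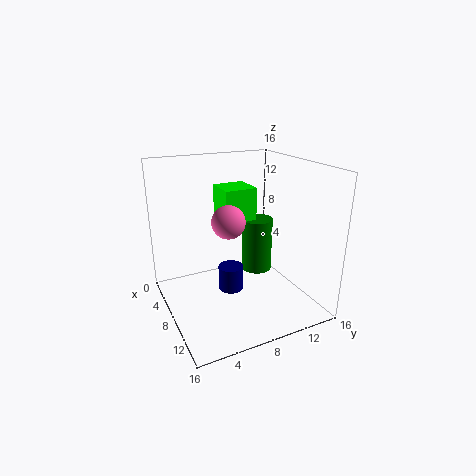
pos_x_1 = 3.5
pos_y_1 = 13
pos_z_1 = 1
height_1 = 7
pos_x_2 = 1
pos_z_2 = 8.5
width_2 = 4
depth_2 = 4
height_2 = 4
pos_x_3 = 5.5
pos_y_3 = 8
pos_z_3 = 9
pos_x_4 = 6
pos_y_4 = 8
radius_4 = 1.5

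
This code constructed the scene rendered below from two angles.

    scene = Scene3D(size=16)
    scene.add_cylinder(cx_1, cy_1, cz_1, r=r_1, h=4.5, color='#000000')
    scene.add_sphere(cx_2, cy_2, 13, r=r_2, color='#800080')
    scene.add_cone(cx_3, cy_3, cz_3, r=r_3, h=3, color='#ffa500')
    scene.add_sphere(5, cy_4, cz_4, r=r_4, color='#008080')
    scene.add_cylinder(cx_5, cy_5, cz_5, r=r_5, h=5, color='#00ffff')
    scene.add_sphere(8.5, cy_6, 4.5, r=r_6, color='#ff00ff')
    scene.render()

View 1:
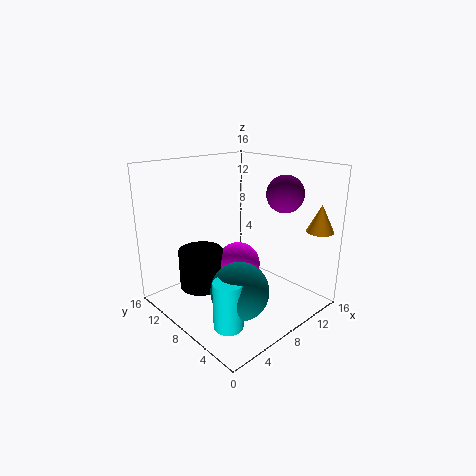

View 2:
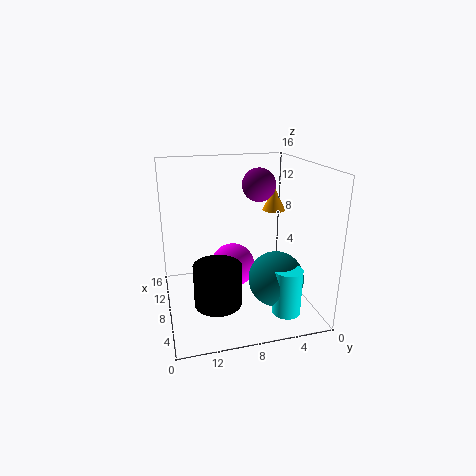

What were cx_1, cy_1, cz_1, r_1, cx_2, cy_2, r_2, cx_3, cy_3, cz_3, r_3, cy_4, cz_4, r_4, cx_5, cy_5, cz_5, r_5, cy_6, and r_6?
cx_1 = 5, cy_1 = 11, cz_1 = 2, r_1 = 2.5, cx_2 = 11.5, cy_2 = 4.5, r_2 = 2, cx_3 = 14, cy_3 = 1.5, cz_3 = 9, r_3 = 1.5, cy_4 = 4.5, cz_4 = 4, r_4 = 3, cx_5 = 3, cy_5 = 4, cz_5 = 1, r_5 = 1.5, cy_6 = 8.5, r_6 = 2.5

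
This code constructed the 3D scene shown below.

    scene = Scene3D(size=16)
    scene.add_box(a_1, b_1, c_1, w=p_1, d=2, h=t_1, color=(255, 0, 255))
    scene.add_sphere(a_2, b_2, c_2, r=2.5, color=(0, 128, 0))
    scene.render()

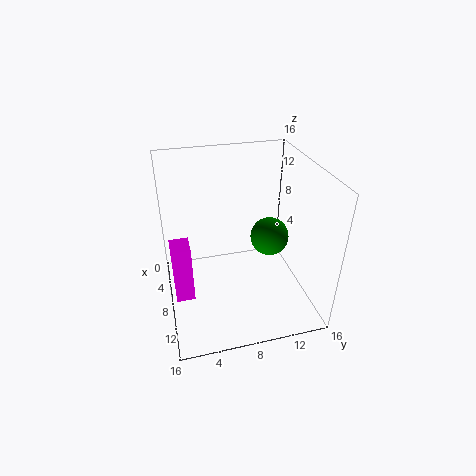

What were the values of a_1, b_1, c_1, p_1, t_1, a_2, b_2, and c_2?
a_1 = 8, b_1 = 0.5, c_1 = 2.5, p_1 = 2.5, t_1 = 6.5, a_2 = 3.5, b_2 = 13.5, c_2 = 4.5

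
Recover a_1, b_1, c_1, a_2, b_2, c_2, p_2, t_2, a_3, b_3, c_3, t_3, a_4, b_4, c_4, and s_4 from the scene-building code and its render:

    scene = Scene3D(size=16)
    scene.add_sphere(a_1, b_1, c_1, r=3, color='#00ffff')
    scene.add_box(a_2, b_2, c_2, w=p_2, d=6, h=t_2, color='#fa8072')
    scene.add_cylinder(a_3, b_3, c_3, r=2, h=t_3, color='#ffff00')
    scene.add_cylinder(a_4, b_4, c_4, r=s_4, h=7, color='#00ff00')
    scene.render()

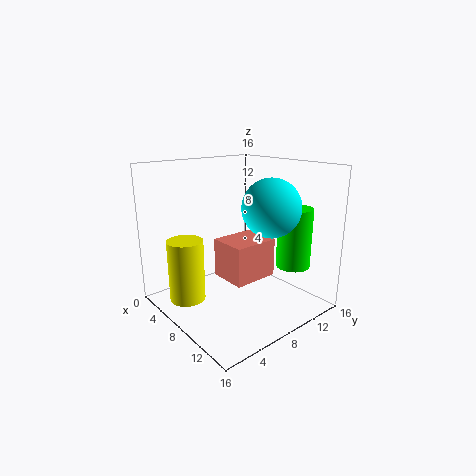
a_1 = 12
b_1 = 9
c_1 = 12
a_2 = 2
b_2 = 9
c_2 = 1
p_2 = 5
t_2 = 5
a_3 = 5
b_3 = 3
c_3 = 1
t_3 = 7
a_4 = 11
b_4 = 14
c_4 = 4
s_4 = 2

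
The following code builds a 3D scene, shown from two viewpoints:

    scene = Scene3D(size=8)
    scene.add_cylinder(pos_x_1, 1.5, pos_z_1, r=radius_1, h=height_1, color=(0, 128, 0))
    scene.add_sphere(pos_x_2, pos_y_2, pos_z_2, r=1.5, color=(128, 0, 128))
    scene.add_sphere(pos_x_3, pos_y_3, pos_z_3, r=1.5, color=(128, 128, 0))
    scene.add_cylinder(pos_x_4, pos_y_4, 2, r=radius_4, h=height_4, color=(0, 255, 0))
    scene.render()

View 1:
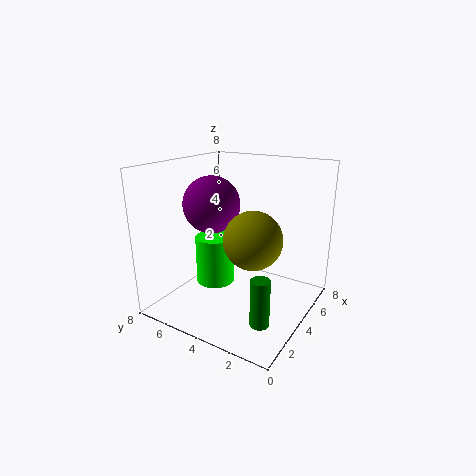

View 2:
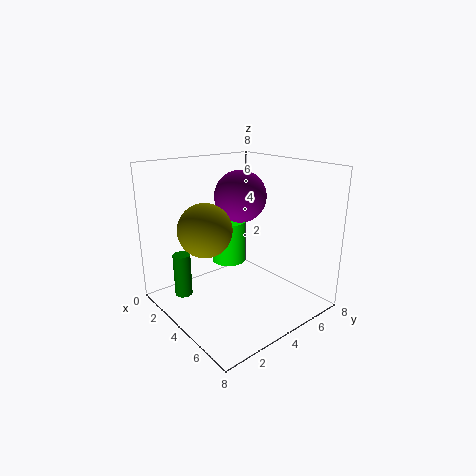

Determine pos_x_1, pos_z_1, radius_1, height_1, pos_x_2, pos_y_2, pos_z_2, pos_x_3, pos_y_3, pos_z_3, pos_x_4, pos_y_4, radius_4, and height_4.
pos_x_1 = 2
pos_z_1 = 0.5
radius_1 = 0.5
height_1 = 2.5
pos_x_2 = 3
pos_y_2 = 5
pos_z_2 = 6
pos_x_3 = 3
pos_y_3 = 2.5
pos_z_3 = 4.5
pos_x_4 = 2.5
pos_y_4 = 4.5
radius_4 = 1
height_4 = 2.5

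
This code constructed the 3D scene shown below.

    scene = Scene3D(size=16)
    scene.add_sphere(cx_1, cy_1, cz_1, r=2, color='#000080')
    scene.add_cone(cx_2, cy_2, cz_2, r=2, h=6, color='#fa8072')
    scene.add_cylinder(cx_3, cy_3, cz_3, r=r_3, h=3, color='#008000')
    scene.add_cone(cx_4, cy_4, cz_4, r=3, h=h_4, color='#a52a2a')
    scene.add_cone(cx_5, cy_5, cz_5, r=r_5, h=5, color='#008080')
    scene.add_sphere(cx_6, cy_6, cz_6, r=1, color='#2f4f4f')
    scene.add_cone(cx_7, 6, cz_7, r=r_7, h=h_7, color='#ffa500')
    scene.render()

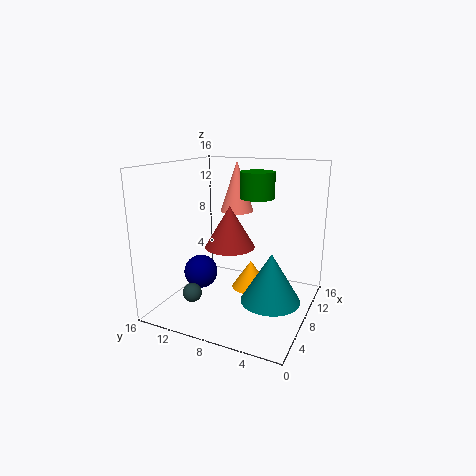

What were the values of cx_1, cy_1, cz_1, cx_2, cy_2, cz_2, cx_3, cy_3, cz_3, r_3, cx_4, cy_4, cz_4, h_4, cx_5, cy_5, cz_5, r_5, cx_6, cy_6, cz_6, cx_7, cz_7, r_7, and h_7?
cx_1 = 8, cy_1 = 13, cz_1 = 3, cx_2 = 12, cy_2 = 10, cz_2 = 10, cx_3 = 11, cy_3 = 7, cz_3 = 12, r_3 = 2, cx_4 = 10, cy_4 = 10, cz_4 = 6, h_4 = 5, cx_5 = 5, cy_5 = 3, cz_5 = 3, r_5 = 3, cx_6 = 3, cy_6 = 11, cz_6 = 3, cx_7 = 7, cz_7 = 3, r_7 = 2, h_7 = 3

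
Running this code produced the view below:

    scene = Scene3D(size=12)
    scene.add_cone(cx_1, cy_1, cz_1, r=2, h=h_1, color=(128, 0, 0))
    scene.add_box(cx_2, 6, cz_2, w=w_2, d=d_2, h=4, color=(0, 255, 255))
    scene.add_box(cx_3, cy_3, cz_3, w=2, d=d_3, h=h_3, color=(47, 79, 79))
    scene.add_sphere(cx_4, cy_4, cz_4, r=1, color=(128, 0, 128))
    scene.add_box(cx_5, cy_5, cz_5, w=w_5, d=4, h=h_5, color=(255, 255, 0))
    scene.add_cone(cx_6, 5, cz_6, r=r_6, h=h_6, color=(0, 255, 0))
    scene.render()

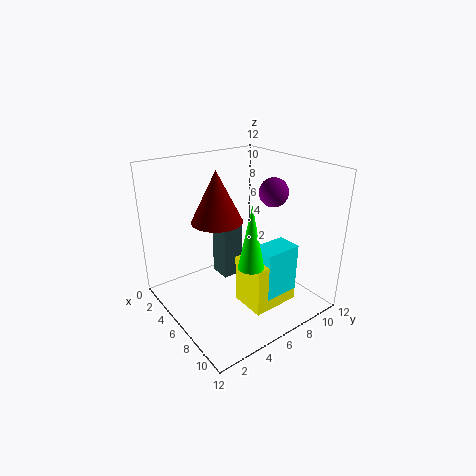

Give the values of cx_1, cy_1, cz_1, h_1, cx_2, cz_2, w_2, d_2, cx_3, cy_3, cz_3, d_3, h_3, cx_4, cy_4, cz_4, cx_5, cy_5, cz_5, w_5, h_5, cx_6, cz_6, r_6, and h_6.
cx_1 = 6
cy_1 = 4
cz_1 = 8
h_1 = 4
cx_2 = 8
cz_2 = 2
w_2 = 2
d_2 = 3
cx_3 = 2
cy_3 = 6
cz_3 = 1
d_3 = 2
h_3 = 5
cx_4 = 10
cy_4 = 6
cz_4 = 11
cx_5 = 7
cy_5 = 5
cz_5 = 1
w_5 = 3
h_5 = 4
cx_6 = 9
cz_6 = 5
r_6 = 1
h_6 = 5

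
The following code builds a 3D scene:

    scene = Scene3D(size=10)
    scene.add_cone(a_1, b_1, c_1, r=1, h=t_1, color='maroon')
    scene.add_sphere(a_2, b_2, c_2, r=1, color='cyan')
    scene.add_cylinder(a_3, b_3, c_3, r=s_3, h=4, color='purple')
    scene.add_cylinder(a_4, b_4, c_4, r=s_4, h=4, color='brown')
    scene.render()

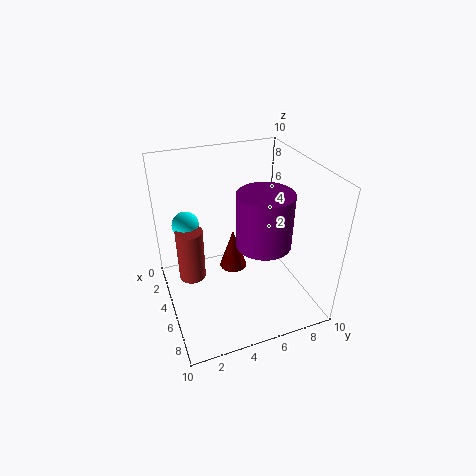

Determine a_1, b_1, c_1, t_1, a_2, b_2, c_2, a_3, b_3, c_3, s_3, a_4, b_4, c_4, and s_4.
a_1 = 4
b_1 = 5
c_1 = 2
t_1 = 3
a_2 = 2
b_2 = 2
c_2 = 5
a_3 = 5
b_3 = 7
c_3 = 4
s_3 = 2
a_4 = 3
b_4 = 2
c_4 = 1
s_4 = 1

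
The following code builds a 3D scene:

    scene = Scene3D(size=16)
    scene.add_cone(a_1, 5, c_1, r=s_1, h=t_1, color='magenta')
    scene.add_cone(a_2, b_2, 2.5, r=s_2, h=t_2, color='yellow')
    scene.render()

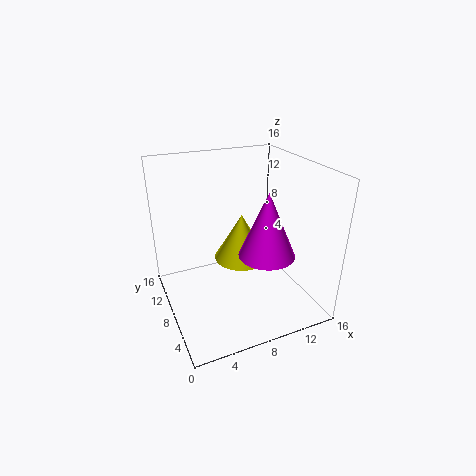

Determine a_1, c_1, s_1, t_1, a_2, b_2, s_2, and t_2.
a_1 = 10
c_1 = 7
s_1 = 3
t_1 = 7
a_2 = 10.5
b_2 = 12.5
s_2 = 3.5
t_2 = 6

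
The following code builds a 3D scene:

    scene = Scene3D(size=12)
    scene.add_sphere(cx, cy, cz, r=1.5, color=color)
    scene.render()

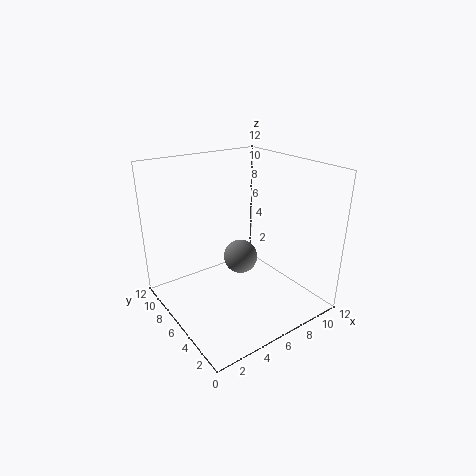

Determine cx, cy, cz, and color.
cx = 7; cy = 7; cz = 3.5; color = 'gray'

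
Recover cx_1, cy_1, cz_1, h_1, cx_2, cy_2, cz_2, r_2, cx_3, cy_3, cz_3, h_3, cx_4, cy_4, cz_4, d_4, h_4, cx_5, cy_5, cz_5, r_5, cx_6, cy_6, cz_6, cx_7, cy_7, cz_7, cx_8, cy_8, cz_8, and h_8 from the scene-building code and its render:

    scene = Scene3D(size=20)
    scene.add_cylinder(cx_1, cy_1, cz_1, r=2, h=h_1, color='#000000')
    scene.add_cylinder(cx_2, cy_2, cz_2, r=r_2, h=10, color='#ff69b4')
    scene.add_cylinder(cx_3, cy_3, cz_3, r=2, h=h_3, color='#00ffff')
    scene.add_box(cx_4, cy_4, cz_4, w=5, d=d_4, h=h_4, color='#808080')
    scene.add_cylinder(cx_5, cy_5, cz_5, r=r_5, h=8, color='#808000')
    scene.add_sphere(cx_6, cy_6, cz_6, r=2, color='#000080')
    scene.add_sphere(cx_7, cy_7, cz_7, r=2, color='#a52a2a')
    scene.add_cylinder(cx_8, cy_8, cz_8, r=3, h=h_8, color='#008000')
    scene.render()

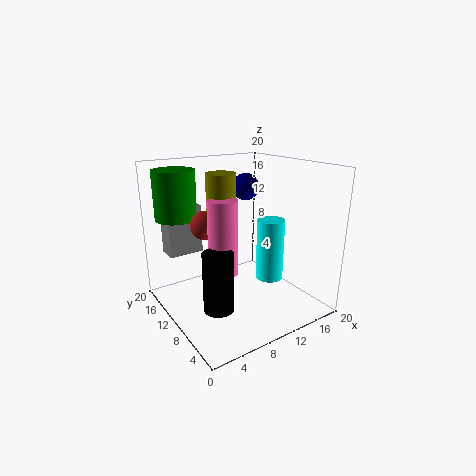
cx_1 = 5; cy_1 = 7; cz_1 = 2; h_1 = 8; cx_2 = 7; cy_2 = 9; cz_2 = 6; r_2 = 2; cx_3 = 15; cy_3 = 9; cz_3 = 3; h_3 = 9; cx_4 = 2; cy_4 = 15; cz_4 = 7; d_4 = 3; h_4 = 7; cx_5 = 8; cy_5 = 11; cz_5 = 11; r_5 = 2; cx_6 = 14; cy_6 = 14; cz_6 = 16; cx_7 = 6; cy_7 = 12; cz_7 = 12; cx_8 = 4; cy_8 = 17; cz_8 = 12; h_8 = 7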